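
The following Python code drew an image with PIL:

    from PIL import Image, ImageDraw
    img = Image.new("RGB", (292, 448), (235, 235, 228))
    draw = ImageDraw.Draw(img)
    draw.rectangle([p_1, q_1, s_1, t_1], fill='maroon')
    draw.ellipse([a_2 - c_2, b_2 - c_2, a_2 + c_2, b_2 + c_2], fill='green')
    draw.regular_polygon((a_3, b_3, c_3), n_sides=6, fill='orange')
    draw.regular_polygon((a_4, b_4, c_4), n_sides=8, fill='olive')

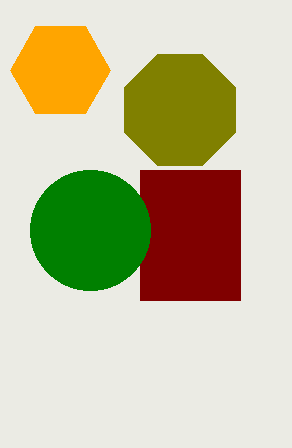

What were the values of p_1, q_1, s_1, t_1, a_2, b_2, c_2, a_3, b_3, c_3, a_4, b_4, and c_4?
p_1 = 140; q_1 = 170; s_1 = 240; t_1 = 300; a_2 = 90; b_2 = 230; c_2 = 60; a_3 = 60; b_3 = 70; c_3 = 50; a_4 = 180; b_4 = 110; c_4 = 60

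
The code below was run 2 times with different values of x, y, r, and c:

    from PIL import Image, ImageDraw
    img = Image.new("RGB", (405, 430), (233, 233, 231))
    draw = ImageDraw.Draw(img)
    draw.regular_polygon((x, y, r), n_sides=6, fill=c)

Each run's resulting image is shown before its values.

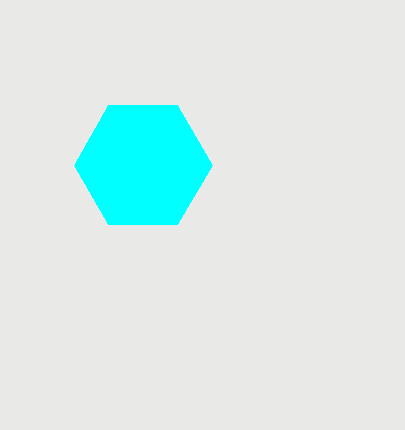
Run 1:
x = 143
y = 165
r = 69
c = 'cyan'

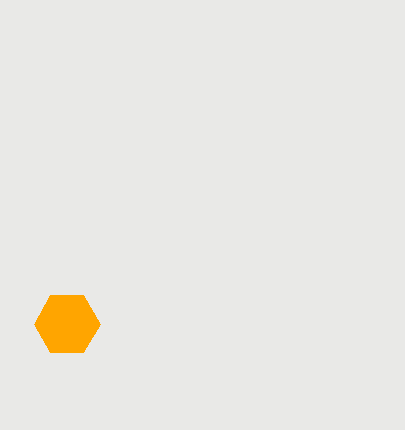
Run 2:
x = 67; y = 324; r = 33; c = 'orange'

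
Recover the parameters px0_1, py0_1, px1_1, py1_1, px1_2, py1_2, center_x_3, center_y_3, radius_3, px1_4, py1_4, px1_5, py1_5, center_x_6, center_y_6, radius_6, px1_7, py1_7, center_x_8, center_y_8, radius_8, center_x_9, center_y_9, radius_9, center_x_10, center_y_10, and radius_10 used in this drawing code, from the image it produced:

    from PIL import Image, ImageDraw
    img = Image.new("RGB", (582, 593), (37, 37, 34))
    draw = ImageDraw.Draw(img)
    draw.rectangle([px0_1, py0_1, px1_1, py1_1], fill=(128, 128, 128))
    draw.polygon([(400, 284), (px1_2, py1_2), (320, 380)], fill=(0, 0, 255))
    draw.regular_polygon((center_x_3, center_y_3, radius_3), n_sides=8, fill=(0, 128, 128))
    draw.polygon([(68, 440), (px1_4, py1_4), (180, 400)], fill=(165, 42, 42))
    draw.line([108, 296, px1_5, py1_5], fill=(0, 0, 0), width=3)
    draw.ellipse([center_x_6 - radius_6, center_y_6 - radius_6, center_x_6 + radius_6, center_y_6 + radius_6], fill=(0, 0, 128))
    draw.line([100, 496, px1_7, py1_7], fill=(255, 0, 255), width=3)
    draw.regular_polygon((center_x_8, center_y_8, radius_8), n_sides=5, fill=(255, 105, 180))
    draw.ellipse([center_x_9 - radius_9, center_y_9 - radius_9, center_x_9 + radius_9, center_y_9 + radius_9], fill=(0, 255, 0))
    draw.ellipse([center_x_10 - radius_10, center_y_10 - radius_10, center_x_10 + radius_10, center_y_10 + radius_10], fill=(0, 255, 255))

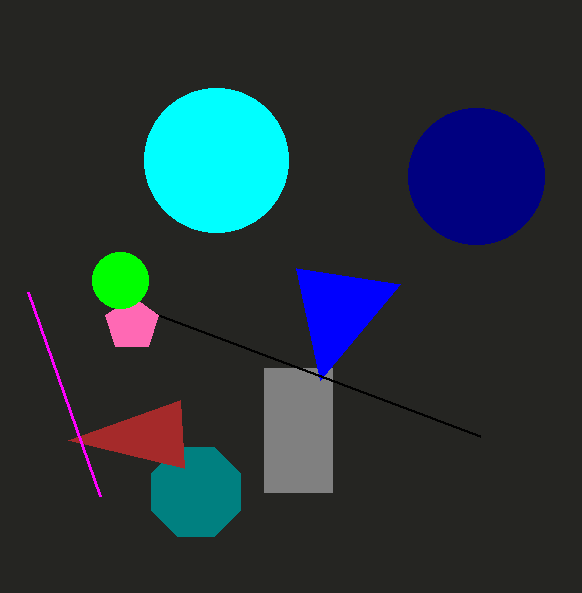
px0_1 = 264
py0_1 = 368
px1_1 = 332
py1_1 = 492
px1_2 = 296
py1_2 = 268
center_x_3 = 196
center_y_3 = 492
radius_3 = 48
px1_4 = 184
py1_4 = 468
px1_5 = 480
py1_5 = 436
center_x_6 = 476
center_y_6 = 176
radius_6 = 68
px1_7 = 28
py1_7 = 292
center_x_8 = 132
center_y_8 = 324
radius_8 = 28
center_x_9 = 120
center_y_9 = 280
radius_9 = 28
center_x_10 = 216
center_y_10 = 160
radius_10 = 72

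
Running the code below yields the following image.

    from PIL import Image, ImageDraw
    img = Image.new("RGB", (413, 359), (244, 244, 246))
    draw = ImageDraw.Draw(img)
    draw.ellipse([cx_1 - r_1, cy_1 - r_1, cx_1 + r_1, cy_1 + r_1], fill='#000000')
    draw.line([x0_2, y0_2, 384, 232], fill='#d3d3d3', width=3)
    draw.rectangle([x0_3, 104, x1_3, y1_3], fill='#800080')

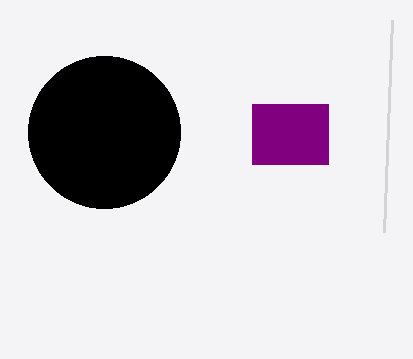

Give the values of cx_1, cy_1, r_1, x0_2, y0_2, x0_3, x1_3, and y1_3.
cx_1 = 104, cy_1 = 132, r_1 = 76, x0_2 = 392, y0_2 = 20, x0_3 = 252, x1_3 = 328, y1_3 = 164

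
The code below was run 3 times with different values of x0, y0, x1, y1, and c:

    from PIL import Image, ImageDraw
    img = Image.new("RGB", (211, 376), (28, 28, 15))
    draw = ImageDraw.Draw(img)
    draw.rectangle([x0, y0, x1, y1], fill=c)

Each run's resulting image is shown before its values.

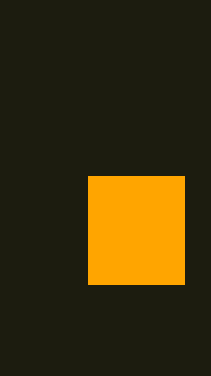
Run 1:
x0 = 88, y0 = 176, x1 = 184, y1 = 284, c = 'orange'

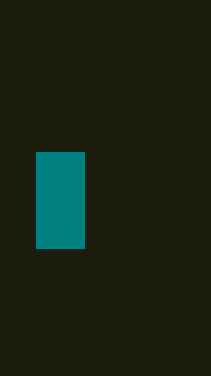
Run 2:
x0 = 36
y0 = 152
x1 = 84
y1 = 248
c = 'teal'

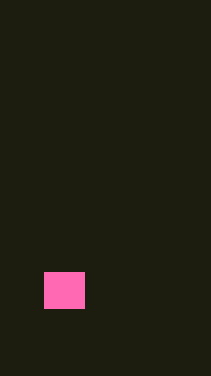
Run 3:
x0 = 44
y0 = 272
x1 = 84
y1 = 308
c = 'hotpink'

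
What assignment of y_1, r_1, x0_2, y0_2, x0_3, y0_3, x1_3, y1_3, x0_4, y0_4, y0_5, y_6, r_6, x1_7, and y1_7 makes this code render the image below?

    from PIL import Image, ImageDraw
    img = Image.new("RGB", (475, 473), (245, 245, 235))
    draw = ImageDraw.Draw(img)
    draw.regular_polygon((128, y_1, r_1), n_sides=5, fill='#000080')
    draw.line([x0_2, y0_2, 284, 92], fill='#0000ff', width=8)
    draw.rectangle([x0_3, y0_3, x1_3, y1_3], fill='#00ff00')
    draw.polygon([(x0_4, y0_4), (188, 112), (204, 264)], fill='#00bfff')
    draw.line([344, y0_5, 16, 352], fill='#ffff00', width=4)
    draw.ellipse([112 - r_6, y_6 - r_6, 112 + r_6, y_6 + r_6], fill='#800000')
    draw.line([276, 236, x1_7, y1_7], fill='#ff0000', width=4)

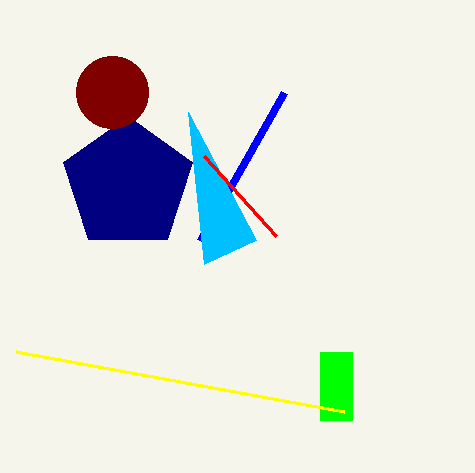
y_1 = 184
r_1 = 68
x0_2 = 200
y0_2 = 240
x0_3 = 320
y0_3 = 352
x1_3 = 352
y1_3 = 420
x0_4 = 256
y0_4 = 240
y0_5 = 412
y_6 = 92
r_6 = 36
x1_7 = 204
y1_7 = 156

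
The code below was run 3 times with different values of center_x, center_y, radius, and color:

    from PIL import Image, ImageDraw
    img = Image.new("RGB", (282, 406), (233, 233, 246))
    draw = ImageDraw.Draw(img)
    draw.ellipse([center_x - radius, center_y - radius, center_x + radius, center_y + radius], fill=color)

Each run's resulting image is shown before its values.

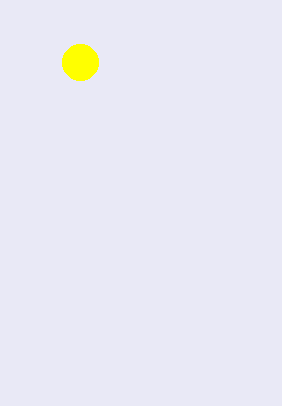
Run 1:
center_x = 80
center_y = 62
radius = 18
color = 'yellow'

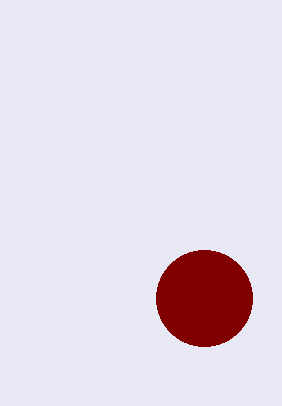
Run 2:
center_x = 204; center_y = 298; radius = 48; color = 'maroon'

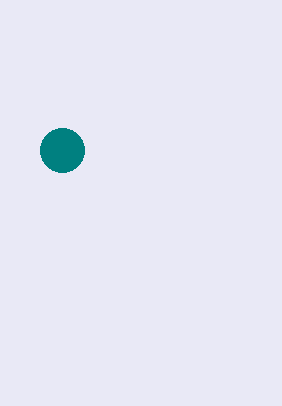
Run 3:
center_x = 62; center_y = 150; radius = 22; color = 'teal'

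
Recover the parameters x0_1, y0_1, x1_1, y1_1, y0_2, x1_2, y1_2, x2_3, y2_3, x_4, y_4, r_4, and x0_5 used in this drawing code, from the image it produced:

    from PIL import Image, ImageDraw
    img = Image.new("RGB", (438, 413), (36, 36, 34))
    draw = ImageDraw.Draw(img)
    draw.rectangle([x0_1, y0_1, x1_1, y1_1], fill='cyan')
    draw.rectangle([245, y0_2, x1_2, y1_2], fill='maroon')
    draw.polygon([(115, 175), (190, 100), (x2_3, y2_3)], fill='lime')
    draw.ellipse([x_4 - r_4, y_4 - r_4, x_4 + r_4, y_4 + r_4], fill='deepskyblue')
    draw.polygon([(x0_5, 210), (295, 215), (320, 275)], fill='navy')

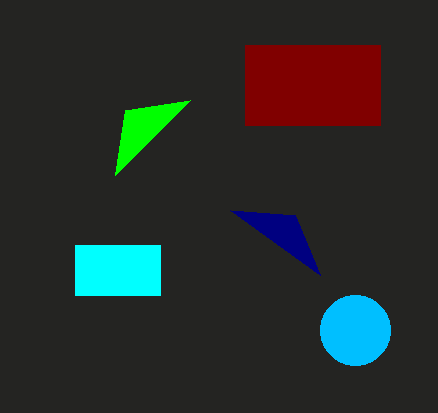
x0_1 = 75, y0_1 = 245, x1_1 = 160, y1_1 = 295, y0_2 = 45, x1_2 = 380, y1_2 = 125, x2_3 = 125, y2_3 = 110, x_4 = 355, y_4 = 330, r_4 = 35, x0_5 = 230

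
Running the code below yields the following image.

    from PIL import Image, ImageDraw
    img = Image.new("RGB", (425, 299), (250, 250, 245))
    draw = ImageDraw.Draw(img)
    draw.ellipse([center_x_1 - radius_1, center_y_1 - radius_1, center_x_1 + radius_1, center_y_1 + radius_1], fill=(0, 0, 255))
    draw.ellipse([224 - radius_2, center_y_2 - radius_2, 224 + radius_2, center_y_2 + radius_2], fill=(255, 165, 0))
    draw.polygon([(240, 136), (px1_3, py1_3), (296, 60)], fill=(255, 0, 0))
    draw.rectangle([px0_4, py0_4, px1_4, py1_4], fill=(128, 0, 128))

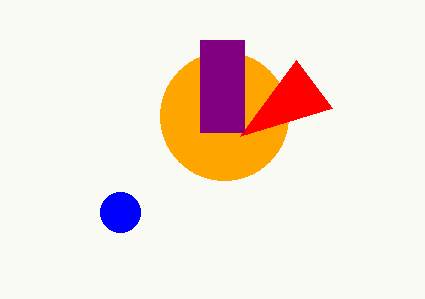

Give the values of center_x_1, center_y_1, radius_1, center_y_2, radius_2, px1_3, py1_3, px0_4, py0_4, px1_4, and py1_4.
center_x_1 = 120, center_y_1 = 212, radius_1 = 20, center_y_2 = 116, radius_2 = 64, px1_3 = 332, py1_3 = 108, px0_4 = 200, py0_4 = 40, px1_4 = 244, py1_4 = 132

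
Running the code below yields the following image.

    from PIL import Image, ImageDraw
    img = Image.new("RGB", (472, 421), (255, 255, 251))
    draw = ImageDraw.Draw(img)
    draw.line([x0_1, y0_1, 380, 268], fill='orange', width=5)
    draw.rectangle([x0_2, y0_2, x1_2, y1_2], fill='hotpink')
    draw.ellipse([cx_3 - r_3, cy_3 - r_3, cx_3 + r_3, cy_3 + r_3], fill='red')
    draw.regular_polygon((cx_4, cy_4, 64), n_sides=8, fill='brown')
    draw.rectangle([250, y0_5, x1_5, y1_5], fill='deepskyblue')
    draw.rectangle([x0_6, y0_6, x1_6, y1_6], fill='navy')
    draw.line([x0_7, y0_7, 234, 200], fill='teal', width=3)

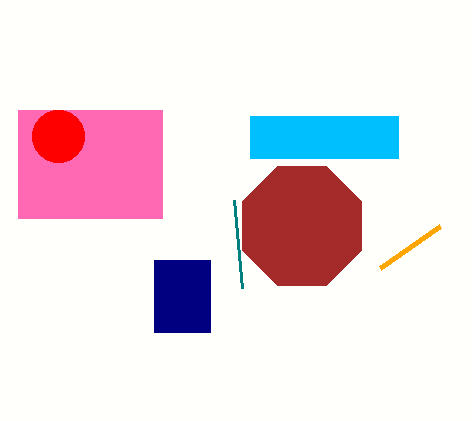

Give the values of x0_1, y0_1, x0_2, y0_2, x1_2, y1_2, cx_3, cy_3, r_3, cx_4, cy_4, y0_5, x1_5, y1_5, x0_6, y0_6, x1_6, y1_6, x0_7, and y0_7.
x0_1 = 440, y0_1 = 226, x0_2 = 18, y0_2 = 110, x1_2 = 162, y1_2 = 218, cx_3 = 58, cy_3 = 136, r_3 = 26, cx_4 = 302, cy_4 = 226, y0_5 = 116, x1_5 = 398, y1_5 = 158, x0_6 = 154, y0_6 = 260, x1_6 = 210, y1_6 = 332, x0_7 = 242, y0_7 = 288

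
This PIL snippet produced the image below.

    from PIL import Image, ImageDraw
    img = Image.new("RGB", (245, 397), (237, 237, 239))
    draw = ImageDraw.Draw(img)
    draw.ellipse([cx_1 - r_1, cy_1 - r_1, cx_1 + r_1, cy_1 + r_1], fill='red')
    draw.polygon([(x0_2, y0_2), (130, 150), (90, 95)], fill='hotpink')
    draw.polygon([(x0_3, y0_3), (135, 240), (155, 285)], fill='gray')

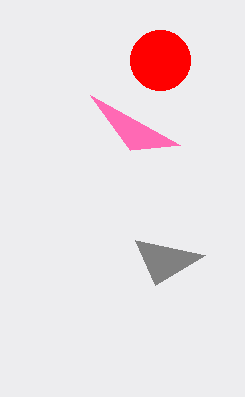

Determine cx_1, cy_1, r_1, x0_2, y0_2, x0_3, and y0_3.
cx_1 = 160
cy_1 = 60
r_1 = 30
x0_2 = 180
y0_2 = 145
x0_3 = 205
y0_3 = 255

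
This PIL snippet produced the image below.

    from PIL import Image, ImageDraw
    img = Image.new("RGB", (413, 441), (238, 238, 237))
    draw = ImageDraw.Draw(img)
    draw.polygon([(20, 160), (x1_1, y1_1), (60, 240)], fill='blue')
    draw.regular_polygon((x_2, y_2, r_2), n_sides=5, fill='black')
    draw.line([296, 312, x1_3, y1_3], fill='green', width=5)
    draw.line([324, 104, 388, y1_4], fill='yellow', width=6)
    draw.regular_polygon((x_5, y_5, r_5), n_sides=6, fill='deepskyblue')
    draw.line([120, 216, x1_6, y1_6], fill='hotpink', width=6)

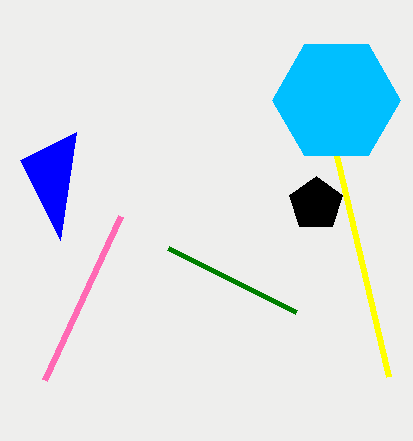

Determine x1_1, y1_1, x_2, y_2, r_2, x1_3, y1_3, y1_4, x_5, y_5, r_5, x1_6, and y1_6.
x1_1 = 76, y1_1 = 132, x_2 = 316, y_2 = 204, r_2 = 28, x1_3 = 168, y1_3 = 248, y1_4 = 376, x_5 = 336, y_5 = 100, r_5 = 64, x1_6 = 44, y1_6 = 380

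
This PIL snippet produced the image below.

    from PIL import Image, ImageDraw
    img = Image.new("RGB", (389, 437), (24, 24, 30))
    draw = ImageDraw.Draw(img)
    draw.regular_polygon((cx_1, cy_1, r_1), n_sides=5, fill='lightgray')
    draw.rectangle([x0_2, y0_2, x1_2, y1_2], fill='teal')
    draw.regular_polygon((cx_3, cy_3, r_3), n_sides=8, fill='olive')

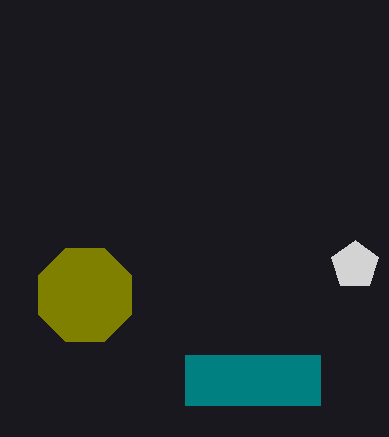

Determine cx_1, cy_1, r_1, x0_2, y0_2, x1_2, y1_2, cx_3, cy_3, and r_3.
cx_1 = 355
cy_1 = 265
r_1 = 25
x0_2 = 185
y0_2 = 355
x1_2 = 320
y1_2 = 405
cx_3 = 85
cy_3 = 295
r_3 = 50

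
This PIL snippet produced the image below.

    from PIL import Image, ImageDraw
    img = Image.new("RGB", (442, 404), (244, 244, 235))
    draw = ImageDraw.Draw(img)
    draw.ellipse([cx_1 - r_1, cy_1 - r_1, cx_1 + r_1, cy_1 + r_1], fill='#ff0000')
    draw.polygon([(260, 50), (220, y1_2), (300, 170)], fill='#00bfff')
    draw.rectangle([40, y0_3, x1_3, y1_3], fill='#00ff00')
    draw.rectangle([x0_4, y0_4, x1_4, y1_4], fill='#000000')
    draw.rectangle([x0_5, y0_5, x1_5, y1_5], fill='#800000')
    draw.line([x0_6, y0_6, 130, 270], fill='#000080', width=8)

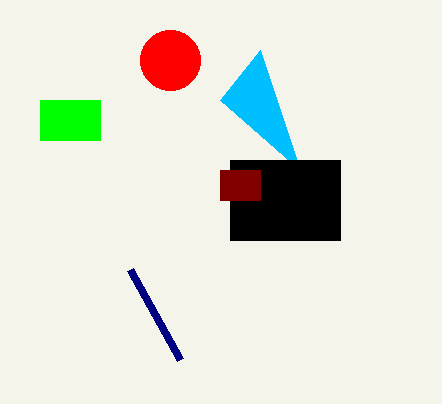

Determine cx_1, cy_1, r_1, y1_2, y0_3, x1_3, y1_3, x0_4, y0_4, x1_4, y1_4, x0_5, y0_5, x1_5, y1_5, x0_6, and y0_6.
cx_1 = 170; cy_1 = 60; r_1 = 30; y1_2 = 100; y0_3 = 100; x1_3 = 100; y1_3 = 140; x0_4 = 230; y0_4 = 160; x1_4 = 340; y1_4 = 240; x0_5 = 220; y0_5 = 170; x1_5 = 260; y1_5 = 200; x0_6 = 180; y0_6 = 360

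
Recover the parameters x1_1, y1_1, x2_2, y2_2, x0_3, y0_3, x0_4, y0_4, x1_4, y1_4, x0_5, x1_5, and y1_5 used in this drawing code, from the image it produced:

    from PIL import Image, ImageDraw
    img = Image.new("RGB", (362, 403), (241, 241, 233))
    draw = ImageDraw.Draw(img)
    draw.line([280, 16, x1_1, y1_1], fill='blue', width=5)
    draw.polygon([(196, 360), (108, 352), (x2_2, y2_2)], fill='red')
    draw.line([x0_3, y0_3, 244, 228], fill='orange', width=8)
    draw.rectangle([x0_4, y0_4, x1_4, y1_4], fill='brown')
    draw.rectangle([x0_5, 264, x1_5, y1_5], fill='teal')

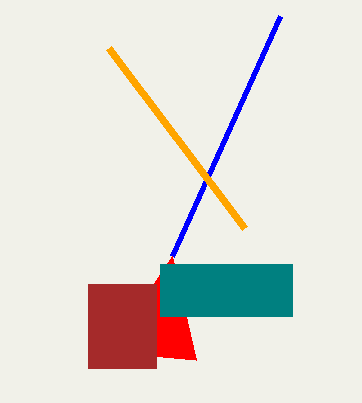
x1_1 = 172
y1_1 = 256
x2_2 = 172
y2_2 = 256
x0_3 = 108
y0_3 = 48
x0_4 = 88
y0_4 = 284
x1_4 = 156
y1_4 = 368
x0_5 = 160
x1_5 = 292
y1_5 = 316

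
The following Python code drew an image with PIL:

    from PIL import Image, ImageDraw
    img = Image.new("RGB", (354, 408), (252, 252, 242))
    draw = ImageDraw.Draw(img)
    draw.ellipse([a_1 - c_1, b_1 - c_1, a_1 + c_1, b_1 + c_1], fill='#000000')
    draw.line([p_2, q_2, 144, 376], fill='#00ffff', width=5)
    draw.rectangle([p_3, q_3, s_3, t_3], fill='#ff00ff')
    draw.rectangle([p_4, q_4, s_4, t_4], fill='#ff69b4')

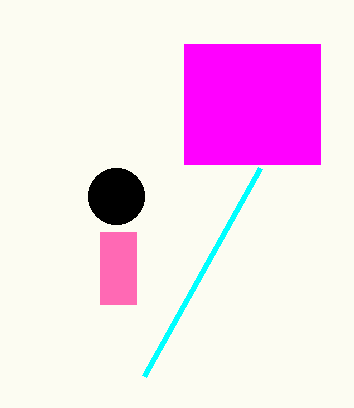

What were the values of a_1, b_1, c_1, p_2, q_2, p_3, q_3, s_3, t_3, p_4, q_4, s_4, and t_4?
a_1 = 116; b_1 = 196; c_1 = 28; p_2 = 260; q_2 = 168; p_3 = 184; q_3 = 44; s_3 = 320; t_3 = 164; p_4 = 100; q_4 = 232; s_4 = 136; t_4 = 304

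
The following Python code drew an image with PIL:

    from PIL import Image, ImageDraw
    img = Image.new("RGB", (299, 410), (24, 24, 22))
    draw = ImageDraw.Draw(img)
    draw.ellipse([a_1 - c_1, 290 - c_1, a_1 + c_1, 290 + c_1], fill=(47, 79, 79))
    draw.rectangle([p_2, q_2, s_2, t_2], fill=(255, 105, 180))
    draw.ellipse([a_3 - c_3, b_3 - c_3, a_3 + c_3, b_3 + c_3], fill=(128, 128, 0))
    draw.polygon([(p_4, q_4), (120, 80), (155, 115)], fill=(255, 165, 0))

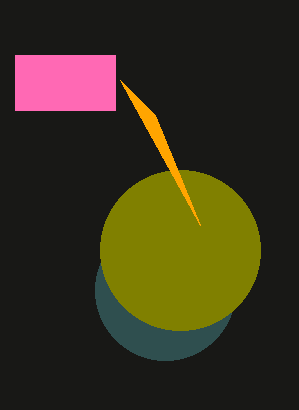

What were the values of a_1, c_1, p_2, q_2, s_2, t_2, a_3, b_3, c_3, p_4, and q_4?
a_1 = 165
c_1 = 70
p_2 = 15
q_2 = 55
s_2 = 115
t_2 = 110
a_3 = 180
b_3 = 250
c_3 = 80
p_4 = 200
q_4 = 225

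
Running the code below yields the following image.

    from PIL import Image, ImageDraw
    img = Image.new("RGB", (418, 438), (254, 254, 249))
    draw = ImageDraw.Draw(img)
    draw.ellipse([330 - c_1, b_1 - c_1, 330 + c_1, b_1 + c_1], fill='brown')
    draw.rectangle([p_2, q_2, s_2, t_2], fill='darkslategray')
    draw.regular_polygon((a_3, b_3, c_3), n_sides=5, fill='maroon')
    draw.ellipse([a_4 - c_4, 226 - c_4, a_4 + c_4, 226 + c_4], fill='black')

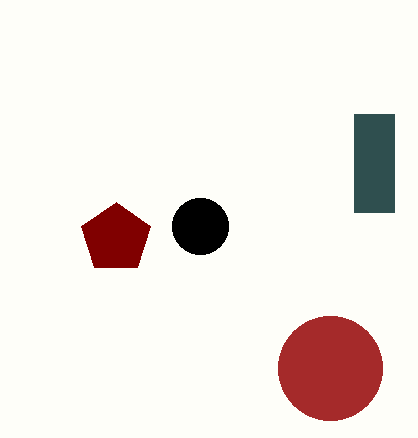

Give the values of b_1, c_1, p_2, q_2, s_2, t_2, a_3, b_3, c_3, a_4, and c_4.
b_1 = 368
c_1 = 52
p_2 = 354
q_2 = 114
s_2 = 394
t_2 = 212
a_3 = 116
b_3 = 238
c_3 = 36
a_4 = 200
c_4 = 28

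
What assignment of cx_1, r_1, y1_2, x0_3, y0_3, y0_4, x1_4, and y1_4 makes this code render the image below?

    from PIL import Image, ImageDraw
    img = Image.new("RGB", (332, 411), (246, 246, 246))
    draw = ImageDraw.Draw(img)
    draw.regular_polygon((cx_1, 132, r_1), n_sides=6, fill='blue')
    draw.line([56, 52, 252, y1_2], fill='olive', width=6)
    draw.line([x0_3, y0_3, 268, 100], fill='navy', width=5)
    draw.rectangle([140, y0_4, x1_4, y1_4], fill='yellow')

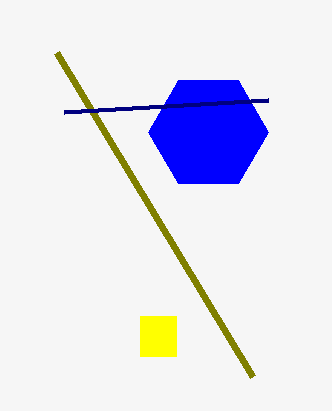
cx_1 = 208
r_1 = 60
y1_2 = 376
x0_3 = 64
y0_3 = 112
y0_4 = 316
x1_4 = 176
y1_4 = 356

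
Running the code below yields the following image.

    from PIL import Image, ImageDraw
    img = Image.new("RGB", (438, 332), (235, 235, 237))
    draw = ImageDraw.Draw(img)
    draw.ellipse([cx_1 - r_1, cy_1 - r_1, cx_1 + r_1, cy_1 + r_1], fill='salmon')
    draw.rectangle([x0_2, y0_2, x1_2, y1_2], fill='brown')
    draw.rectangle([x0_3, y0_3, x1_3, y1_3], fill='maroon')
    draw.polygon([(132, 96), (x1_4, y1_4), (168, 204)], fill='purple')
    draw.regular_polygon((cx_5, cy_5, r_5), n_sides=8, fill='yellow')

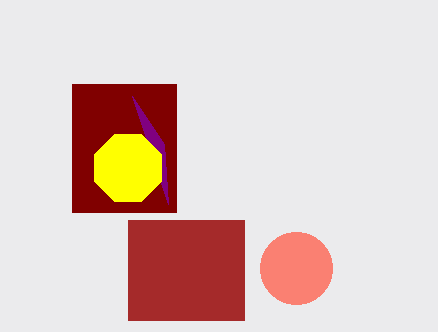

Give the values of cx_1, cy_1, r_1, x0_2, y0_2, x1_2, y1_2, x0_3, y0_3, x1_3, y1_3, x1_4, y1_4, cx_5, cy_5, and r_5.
cx_1 = 296
cy_1 = 268
r_1 = 36
x0_2 = 128
y0_2 = 220
x1_2 = 244
y1_2 = 320
x0_3 = 72
y0_3 = 84
x1_3 = 176
y1_3 = 212
x1_4 = 164
y1_4 = 144
cx_5 = 128
cy_5 = 168
r_5 = 36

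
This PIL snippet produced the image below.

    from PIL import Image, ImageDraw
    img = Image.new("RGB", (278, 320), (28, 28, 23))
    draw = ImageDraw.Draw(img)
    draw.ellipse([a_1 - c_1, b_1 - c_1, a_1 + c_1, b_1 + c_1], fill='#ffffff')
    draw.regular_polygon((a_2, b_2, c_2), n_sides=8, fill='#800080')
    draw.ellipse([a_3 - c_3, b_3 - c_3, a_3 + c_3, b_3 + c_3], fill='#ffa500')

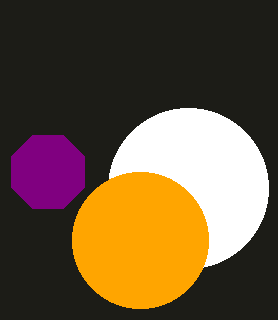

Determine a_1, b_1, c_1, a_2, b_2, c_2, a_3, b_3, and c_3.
a_1 = 188
b_1 = 188
c_1 = 80
a_2 = 48
b_2 = 172
c_2 = 40
a_3 = 140
b_3 = 240
c_3 = 68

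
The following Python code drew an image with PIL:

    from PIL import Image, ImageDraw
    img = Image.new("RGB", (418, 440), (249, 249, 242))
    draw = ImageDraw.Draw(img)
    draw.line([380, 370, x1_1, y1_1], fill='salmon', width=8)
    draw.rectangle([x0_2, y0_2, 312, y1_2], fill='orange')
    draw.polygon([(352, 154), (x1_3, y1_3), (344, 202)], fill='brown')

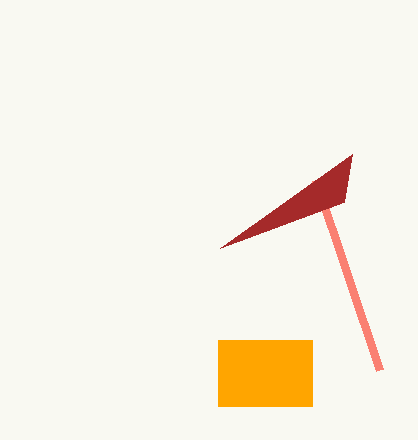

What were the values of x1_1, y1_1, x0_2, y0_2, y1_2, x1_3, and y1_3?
x1_1 = 316, y1_1 = 180, x0_2 = 218, y0_2 = 340, y1_2 = 406, x1_3 = 220, y1_3 = 248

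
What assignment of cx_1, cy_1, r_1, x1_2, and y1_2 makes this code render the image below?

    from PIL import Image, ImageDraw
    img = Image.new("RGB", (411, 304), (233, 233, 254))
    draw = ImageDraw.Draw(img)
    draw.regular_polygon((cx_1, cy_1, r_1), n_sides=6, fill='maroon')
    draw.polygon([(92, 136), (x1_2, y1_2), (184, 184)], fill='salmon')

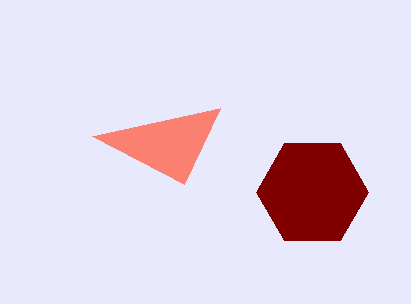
cx_1 = 312; cy_1 = 192; r_1 = 56; x1_2 = 220; y1_2 = 108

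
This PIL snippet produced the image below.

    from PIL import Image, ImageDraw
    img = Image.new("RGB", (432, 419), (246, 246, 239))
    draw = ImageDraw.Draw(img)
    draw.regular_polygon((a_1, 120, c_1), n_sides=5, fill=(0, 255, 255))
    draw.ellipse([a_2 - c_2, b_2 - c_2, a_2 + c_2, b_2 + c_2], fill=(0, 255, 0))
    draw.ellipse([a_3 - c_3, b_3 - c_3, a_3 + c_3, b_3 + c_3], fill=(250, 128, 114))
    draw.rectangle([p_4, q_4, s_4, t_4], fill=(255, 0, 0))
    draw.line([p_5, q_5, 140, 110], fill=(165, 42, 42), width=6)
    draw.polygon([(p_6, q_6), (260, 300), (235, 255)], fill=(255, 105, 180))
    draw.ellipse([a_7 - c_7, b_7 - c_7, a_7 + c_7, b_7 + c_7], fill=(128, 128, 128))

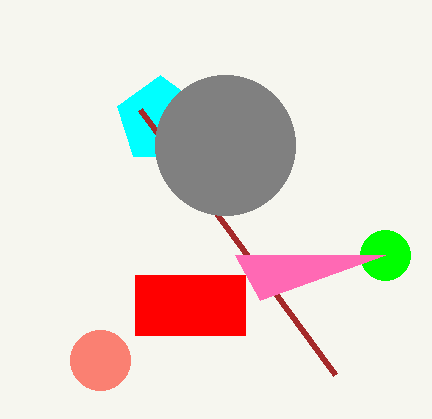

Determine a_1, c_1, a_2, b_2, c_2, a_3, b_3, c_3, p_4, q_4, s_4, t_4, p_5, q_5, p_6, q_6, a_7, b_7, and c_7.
a_1 = 160
c_1 = 45
a_2 = 385
b_2 = 255
c_2 = 25
a_3 = 100
b_3 = 360
c_3 = 30
p_4 = 135
q_4 = 275
s_4 = 245
t_4 = 335
p_5 = 335
q_5 = 375
p_6 = 385
q_6 = 255
a_7 = 225
b_7 = 145
c_7 = 70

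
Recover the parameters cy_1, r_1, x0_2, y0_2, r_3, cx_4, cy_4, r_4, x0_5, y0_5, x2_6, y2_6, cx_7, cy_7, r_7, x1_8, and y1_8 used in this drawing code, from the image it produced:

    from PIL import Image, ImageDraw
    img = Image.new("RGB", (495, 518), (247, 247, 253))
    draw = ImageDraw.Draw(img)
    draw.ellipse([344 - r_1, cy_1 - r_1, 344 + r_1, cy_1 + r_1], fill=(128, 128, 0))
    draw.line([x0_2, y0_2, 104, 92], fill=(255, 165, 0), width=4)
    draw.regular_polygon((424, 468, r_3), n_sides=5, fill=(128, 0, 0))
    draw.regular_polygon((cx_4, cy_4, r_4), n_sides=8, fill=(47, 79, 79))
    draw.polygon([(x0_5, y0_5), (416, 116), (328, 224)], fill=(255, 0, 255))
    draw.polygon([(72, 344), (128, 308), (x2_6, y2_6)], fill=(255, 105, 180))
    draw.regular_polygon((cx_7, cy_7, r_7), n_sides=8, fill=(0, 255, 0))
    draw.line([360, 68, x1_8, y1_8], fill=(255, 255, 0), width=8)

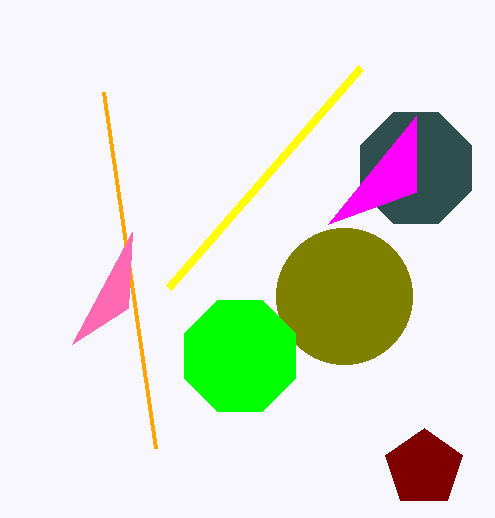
cy_1 = 296, r_1 = 68, x0_2 = 156, y0_2 = 448, r_3 = 40, cx_4 = 416, cy_4 = 168, r_4 = 60, x0_5 = 416, y0_5 = 192, x2_6 = 132, y2_6 = 232, cx_7 = 240, cy_7 = 356, r_7 = 60, x1_8 = 168, y1_8 = 288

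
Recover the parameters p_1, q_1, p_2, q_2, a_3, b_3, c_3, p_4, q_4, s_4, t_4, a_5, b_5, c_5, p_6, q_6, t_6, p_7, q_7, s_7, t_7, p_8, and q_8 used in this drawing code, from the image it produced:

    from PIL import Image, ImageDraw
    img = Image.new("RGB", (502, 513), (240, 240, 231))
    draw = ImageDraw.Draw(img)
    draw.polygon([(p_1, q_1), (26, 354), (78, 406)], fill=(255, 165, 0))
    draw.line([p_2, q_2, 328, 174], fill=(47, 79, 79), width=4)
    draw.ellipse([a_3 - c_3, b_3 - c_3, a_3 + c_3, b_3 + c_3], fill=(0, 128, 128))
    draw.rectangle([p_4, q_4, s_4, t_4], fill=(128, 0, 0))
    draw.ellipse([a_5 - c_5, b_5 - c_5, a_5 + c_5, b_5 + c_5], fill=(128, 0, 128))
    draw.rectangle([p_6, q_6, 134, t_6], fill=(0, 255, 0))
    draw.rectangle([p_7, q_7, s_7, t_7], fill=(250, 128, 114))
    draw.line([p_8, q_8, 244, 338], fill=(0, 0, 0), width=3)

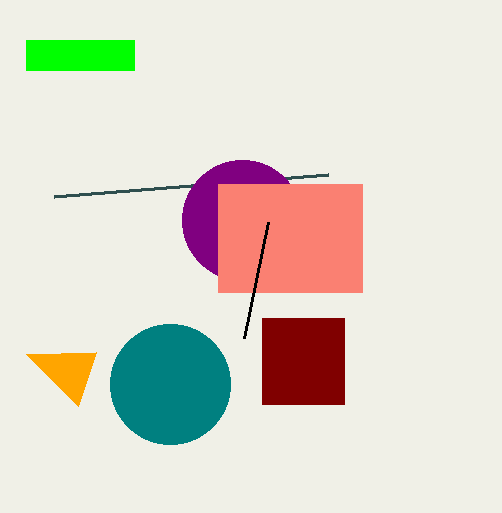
p_1 = 96, q_1 = 352, p_2 = 54, q_2 = 196, a_3 = 170, b_3 = 384, c_3 = 60, p_4 = 262, q_4 = 318, s_4 = 344, t_4 = 404, a_5 = 242, b_5 = 220, c_5 = 60, p_6 = 26, q_6 = 40, t_6 = 70, p_7 = 218, q_7 = 184, s_7 = 362, t_7 = 292, p_8 = 268, q_8 = 222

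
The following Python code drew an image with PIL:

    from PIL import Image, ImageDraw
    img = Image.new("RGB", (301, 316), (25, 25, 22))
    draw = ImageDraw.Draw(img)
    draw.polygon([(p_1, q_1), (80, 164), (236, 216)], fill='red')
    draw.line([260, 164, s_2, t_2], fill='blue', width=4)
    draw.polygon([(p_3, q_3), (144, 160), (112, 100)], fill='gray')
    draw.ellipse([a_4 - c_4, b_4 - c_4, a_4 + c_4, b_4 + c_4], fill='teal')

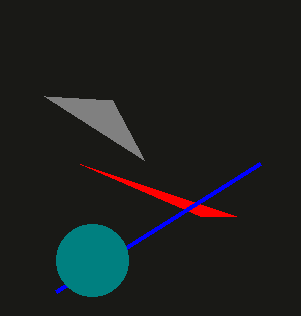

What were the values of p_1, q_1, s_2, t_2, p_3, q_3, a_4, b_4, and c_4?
p_1 = 200; q_1 = 216; s_2 = 56; t_2 = 292; p_3 = 44; q_3 = 96; a_4 = 92; b_4 = 260; c_4 = 36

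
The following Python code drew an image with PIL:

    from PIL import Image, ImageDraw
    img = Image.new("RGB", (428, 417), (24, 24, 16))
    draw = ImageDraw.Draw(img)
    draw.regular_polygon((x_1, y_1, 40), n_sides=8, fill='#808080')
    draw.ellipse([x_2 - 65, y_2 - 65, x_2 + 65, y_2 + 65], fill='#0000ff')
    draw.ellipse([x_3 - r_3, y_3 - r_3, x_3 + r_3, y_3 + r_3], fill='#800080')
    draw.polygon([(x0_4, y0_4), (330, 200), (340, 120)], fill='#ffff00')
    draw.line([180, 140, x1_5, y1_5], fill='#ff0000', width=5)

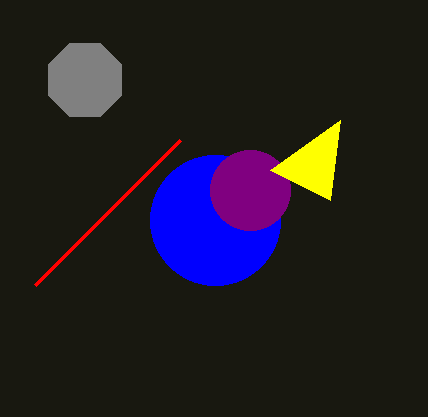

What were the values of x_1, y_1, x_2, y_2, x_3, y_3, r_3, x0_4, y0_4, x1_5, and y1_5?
x_1 = 85
y_1 = 80
x_2 = 215
y_2 = 220
x_3 = 250
y_3 = 190
r_3 = 40
x0_4 = 270
y0_4 = 170
x1_5 = 35
y1_5 = 285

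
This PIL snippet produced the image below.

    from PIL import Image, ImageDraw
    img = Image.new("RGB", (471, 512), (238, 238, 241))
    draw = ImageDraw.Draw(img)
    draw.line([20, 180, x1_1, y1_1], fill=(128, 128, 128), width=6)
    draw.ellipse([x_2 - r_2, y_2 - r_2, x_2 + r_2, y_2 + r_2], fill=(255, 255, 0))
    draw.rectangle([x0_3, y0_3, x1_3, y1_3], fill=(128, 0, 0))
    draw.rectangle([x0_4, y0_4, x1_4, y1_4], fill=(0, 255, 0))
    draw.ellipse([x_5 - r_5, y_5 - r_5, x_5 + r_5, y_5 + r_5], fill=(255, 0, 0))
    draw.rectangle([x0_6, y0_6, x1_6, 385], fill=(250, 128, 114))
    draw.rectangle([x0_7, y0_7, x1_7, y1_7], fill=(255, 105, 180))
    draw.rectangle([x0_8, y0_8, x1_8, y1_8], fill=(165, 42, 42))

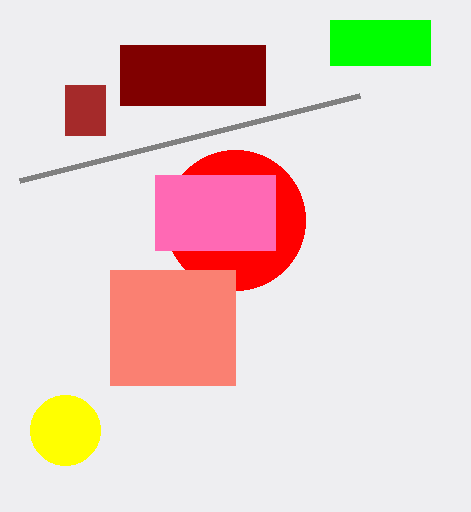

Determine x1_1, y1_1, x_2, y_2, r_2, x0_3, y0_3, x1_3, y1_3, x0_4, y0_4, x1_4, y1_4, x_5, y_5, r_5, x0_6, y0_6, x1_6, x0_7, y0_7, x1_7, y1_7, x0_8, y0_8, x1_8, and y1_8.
x1_1 = 360; y1_1 = 95; x_2 = 65; y_2 = 430; r_2 = 35; x0_3 = 120; y0_3 = 45; x1_3 = 265; y1_3 = 105; x0_4 = 330; y0_4 = 20; x1_4 = 430; y1_4 = 65; x_5 = 235; y_5 = 220; r_5 = 70; x0_6 = 110; y0_6 = 270; x1_6 = 235; x0_7 = 155; y0_7 = 175; x1_7 = 275; y1_7 = 250; x0_8 = 65; y0_8 = 85; x1_8 = 105; y1_8 = 135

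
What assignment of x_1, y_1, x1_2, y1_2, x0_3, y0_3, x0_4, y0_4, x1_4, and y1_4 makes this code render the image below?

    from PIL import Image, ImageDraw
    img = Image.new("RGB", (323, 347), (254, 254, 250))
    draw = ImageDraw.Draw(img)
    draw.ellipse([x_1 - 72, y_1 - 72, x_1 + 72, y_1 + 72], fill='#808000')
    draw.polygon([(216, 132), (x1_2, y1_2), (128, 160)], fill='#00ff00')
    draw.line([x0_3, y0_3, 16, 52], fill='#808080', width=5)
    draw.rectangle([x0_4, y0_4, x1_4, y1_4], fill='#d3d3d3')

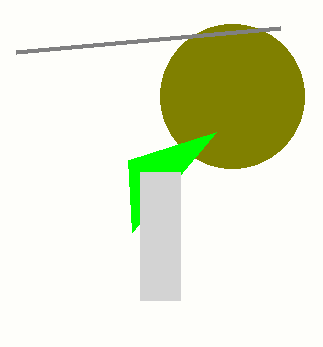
x_1 = 232; y_1 = 96; x1_2 = 132; y1_2 = 232; x0_3 = 280; y0_3 = 28; x0_4 = 140; y0_4 = 172; x1_4 = 180; y1_4 = 300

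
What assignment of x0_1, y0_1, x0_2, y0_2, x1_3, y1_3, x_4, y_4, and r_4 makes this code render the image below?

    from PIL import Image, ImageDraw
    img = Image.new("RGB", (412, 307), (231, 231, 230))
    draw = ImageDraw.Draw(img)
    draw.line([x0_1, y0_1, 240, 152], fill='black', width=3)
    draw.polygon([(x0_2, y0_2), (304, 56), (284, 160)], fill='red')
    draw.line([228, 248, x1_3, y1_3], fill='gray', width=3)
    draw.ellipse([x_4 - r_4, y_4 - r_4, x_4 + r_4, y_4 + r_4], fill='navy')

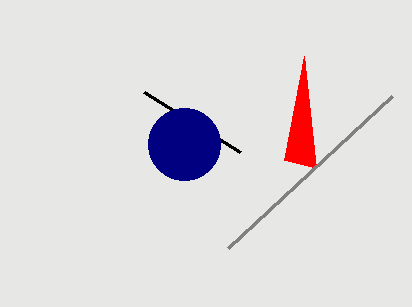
x0_1 = 144, y0_1 = 92, x0_2 = 316, y0_2 = 168, x1_3 = 392, y1_3 = 96, x_4 = 184, y_4 = 144, r_4 = 36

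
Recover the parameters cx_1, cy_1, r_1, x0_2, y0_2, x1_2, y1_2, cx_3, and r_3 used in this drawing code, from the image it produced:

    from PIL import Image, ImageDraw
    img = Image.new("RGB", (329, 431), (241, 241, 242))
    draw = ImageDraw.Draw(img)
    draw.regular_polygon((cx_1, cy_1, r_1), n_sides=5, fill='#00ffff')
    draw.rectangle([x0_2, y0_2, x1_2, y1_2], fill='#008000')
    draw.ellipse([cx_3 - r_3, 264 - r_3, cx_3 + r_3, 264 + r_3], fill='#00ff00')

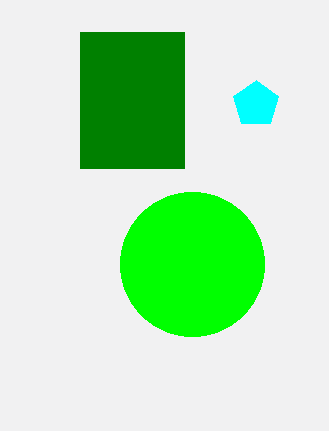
cx_1 = 256, cy_1 = 104, r_1 = 24, x0_2 = 80, y0_2 = 32, x1_2 = 184, y1_2 = 168, cx_3 = 192, r_3 = 72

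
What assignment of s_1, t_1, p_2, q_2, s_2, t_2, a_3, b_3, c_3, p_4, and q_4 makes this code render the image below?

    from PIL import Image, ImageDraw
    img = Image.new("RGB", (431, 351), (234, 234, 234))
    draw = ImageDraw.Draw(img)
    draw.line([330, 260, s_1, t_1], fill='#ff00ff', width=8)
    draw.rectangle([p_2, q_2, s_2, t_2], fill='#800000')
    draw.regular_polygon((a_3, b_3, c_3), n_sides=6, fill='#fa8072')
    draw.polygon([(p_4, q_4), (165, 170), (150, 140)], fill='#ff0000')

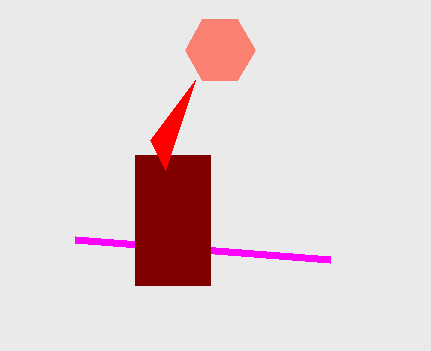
s_1 = 75
t_1 = 240
p_2 = 135
q_2 = 155
s_2 = 210
t_2 = 285
a_3 = 220
b_3 = 50
c_3 = 35
p_4 = 195
q_4 = 80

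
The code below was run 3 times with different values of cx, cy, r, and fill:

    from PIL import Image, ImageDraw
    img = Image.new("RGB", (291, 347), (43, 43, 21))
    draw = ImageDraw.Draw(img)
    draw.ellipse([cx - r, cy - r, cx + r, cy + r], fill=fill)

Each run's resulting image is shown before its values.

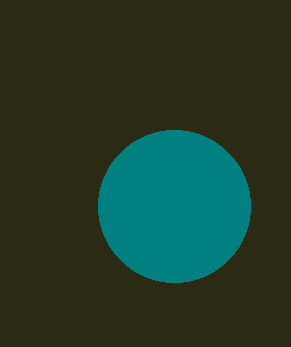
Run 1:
cx = 174; cy = 206; r = 76; fill = 'teal'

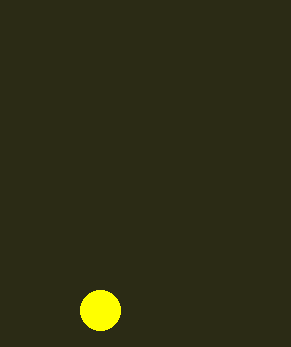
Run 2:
cx = 100
cy = 310
r = 20
fill = 'yellow'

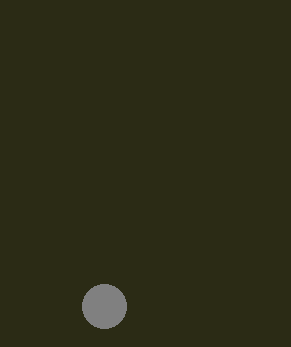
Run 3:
cx = 104; cy = 306; r = 22; fill = 'gray'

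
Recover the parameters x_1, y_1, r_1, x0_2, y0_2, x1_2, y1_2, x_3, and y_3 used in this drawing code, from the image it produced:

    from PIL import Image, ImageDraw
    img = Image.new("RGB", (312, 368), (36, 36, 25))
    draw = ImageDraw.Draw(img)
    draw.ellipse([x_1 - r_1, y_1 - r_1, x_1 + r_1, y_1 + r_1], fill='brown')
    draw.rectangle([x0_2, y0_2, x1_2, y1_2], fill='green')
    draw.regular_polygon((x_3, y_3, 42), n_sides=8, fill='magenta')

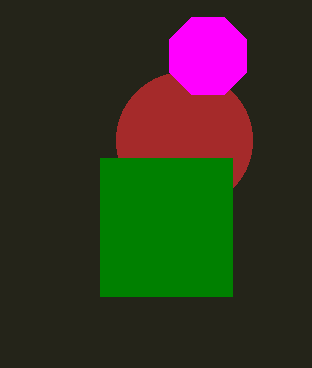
x_1 = 184; y_1 = 140; r_1 = 68; x0_2 = 100; y0_2 = 158; x1_2 = 232; y1_2 = 296; x_3 = 208; y_3 = 56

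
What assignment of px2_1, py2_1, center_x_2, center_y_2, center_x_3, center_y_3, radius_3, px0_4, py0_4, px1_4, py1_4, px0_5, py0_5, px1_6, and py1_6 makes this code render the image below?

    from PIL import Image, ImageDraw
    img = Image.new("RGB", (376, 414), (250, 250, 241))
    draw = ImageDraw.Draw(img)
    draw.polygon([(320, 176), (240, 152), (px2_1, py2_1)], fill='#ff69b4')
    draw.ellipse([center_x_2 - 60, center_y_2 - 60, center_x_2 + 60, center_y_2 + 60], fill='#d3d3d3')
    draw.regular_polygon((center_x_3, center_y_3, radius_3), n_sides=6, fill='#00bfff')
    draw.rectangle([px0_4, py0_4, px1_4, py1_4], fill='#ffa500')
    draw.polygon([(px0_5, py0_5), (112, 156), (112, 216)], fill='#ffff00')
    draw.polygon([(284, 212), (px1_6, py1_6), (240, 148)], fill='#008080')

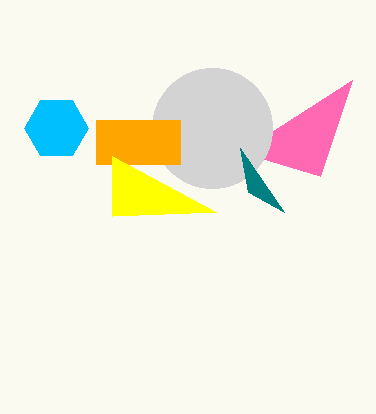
px2_1 = 352
py2_1 = 80
center_x_2 = 212
center_y_2 = 128
center_x_3 = 56
center_y_3 = 128
radius_3 = 32
px0_4 = 96
py0_4 = 120
px1_4 = 180
py1_4 = 164
px0_5 = 216
py0_5 = 212
px1_6 = 248
py1_6 = 192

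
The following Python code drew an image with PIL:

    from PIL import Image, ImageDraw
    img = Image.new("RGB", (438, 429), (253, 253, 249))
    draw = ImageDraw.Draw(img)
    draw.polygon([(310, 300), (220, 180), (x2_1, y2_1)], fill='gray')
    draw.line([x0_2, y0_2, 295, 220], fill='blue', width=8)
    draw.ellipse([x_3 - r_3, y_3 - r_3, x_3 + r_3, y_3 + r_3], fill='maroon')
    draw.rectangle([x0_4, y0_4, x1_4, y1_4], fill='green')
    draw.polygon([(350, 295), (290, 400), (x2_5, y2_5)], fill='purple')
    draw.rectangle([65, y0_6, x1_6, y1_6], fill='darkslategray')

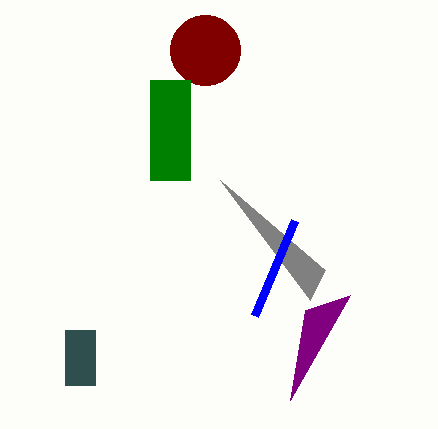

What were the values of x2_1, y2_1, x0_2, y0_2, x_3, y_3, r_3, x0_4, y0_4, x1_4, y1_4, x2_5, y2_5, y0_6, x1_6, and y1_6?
x2_1 = 325
y2_1 = 270
x0_2 = 255
y0_2 = 315
x_3 = 205
y_3 = 50
r_3 = 35
x0_4 = 150
y0_4 = 80
x1_4 = 190
y1_4 = 180
x2_5 = 305
y2_5 = 310
y0_6 = 330
x1_6 = 95
y1_6 = 385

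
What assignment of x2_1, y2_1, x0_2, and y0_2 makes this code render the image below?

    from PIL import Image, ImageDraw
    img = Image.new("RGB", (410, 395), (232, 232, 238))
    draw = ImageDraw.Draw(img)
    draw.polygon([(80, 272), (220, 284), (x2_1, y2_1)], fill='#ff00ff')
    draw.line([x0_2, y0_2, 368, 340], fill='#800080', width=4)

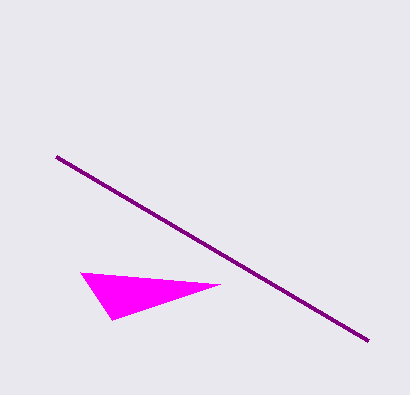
x2_1 = 112
y2_1 = 320
x0_2 = 56
y0_2 = 156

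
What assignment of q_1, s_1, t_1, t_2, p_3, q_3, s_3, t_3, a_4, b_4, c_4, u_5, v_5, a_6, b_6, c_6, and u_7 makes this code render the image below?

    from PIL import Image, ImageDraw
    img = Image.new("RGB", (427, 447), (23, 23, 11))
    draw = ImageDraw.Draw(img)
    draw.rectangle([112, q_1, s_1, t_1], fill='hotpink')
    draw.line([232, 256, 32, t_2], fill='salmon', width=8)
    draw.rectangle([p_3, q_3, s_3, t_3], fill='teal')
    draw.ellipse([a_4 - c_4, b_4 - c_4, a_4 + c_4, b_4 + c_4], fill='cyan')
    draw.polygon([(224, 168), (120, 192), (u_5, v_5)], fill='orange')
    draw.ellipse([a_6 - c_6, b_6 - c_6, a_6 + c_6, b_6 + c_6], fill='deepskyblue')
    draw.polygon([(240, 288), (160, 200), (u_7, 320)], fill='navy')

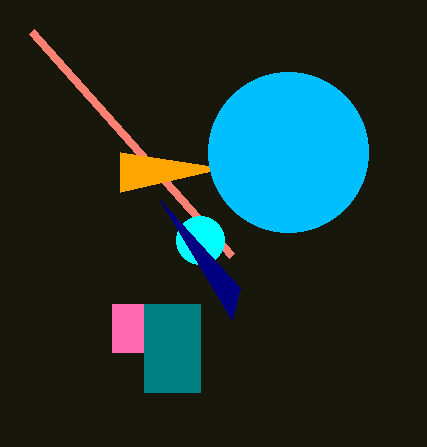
q_1 = 304, s_1 = 144, t_1 = 352, t_2 = 32, p_3 = 144, q_3 = 304, s_3 = 200, t_3 = 392, a_4 = 200, b_4 = 240, c_4 = 24, u_5 = 120, v_5 = 152, a_6 = 288, b_6 = 152, c_6 = 80, u_7 = 232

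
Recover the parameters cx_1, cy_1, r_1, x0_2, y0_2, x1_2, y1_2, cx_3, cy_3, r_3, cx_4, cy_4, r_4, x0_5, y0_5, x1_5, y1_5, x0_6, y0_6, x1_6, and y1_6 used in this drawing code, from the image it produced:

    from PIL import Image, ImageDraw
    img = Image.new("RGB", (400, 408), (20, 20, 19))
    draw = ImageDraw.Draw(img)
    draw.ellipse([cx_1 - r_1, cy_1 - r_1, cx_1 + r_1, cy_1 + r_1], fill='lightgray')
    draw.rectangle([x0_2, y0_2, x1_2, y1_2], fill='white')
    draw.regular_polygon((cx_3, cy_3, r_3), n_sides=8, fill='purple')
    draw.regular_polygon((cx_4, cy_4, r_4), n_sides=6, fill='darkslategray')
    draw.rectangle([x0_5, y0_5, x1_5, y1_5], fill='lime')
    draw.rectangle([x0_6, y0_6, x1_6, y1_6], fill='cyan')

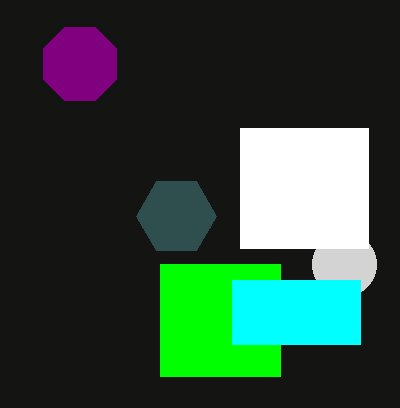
cx_1 = 344; cy_1 = 264; r_1 = 32; x0_2 = 240; y0_2 = 128; x1_2 = 368; y1_2 = 248; cx_3 = 80; cy_3 = 64; r_3 = 40; cx_4 = 176; cy_4 = 216; r_4 = 40; x0_5 = 160; y0_5 = 264; x1_5 = 280; y1_5 = 376; x0_6 = 232; y0_6 = 280; x1_6 = 360; y1_6 = 344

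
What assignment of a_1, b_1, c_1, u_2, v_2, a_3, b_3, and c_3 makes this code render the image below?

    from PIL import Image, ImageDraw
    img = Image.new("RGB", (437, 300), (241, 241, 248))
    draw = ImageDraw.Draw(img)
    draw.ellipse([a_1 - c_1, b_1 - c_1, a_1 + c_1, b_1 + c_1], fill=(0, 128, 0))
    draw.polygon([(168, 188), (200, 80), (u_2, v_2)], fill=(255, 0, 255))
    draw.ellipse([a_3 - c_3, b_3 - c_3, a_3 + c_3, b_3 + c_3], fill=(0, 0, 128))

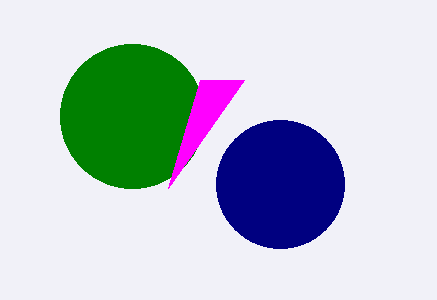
a_1 = 132
b_1 = 116
c_1 = 72
u_2 = 244
v_2 = 80
a_3 = 280
b_3 = 184
c_3 = 64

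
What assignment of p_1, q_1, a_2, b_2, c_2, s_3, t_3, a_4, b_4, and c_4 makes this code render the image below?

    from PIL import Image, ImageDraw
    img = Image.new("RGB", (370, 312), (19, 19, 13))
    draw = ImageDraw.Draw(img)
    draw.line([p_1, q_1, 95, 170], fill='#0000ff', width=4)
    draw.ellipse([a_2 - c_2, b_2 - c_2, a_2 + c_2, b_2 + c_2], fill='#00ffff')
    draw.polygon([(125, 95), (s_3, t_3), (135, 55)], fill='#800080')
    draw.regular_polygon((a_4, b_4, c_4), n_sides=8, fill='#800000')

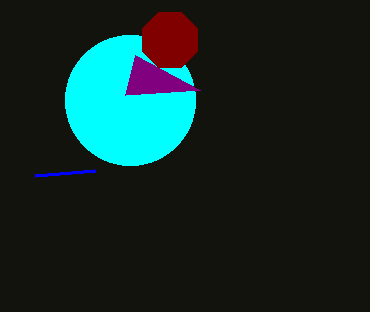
p_1 = 35
q_1 = 175
a_2 = 130
b_2 = 100
c_2 = 65
s_3 = 200
t_3 = 90
a_4 = 170
b_4 = 40
c_4 = 30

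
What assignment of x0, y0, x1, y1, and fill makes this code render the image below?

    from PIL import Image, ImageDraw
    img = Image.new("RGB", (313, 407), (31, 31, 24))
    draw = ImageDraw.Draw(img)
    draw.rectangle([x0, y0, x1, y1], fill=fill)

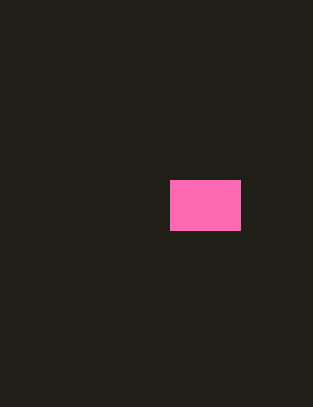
x0 = 170, y0 = 180, x1 = 240, y1 = 230, fill = 'hotpink'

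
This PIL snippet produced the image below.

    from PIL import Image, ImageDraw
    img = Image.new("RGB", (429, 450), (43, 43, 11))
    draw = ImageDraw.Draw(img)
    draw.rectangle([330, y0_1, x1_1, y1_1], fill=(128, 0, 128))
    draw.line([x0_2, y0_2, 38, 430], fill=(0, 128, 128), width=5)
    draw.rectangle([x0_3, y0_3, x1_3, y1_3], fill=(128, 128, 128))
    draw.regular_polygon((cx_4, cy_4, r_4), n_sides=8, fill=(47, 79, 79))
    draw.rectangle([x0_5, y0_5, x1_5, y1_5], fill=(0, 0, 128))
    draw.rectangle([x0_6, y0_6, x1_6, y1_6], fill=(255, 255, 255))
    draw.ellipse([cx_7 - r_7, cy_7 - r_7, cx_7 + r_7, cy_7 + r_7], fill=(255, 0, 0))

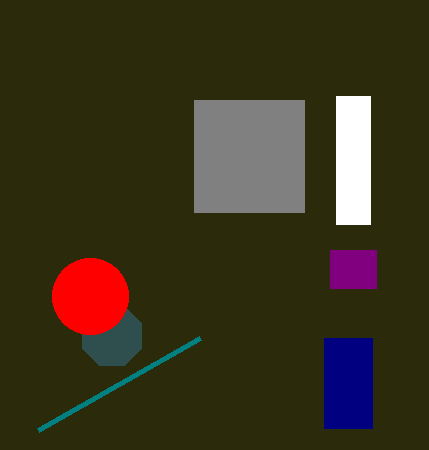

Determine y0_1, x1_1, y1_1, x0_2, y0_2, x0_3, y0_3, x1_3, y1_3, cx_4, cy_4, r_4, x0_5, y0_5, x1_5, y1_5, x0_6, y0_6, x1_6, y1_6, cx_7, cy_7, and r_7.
y0_1 = 250
x1_1 = 376
y1_1 = 288
x0_2 = 200
y0_2 = 338
x0_3 = 194
y0_3 = 100
x1_3 = 304
y1_3 = 212
cx_4 = 112
cy_4 = 336
r_4 = 32
x0_5 = 324
y0_5 = 338
x1_5 = 372
y1_5 = 428
x0_6 = 336
y0_6 = 96
x1_6 = 370
y1_6 = 224
cx_7 = 90
cy_7 = 296
r_7 = 38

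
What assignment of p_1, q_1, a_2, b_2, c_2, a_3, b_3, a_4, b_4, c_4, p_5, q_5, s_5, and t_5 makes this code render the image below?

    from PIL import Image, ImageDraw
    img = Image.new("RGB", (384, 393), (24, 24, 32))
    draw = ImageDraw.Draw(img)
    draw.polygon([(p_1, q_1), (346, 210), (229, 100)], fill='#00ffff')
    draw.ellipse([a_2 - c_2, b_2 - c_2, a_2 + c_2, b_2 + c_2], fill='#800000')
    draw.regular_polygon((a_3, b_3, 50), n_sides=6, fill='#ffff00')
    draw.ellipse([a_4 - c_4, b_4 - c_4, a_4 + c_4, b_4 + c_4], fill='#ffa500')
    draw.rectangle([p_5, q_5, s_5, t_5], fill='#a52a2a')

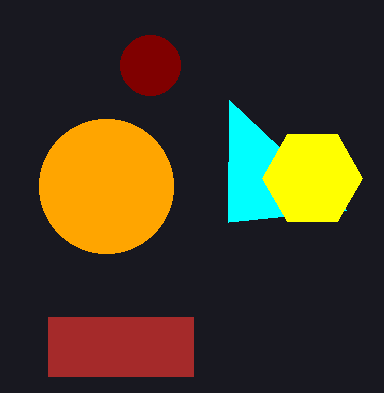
p_1 = 228
q_1 = 222
a_2 = 150
b_2 = 65
c_2 = 30
a_3 = 312
b_3 = 178
a_4 = 106
b_4 = 186
c_4 = 67
p_5 = 48
q_5 = 317
s_5 = 193
t_5 = 376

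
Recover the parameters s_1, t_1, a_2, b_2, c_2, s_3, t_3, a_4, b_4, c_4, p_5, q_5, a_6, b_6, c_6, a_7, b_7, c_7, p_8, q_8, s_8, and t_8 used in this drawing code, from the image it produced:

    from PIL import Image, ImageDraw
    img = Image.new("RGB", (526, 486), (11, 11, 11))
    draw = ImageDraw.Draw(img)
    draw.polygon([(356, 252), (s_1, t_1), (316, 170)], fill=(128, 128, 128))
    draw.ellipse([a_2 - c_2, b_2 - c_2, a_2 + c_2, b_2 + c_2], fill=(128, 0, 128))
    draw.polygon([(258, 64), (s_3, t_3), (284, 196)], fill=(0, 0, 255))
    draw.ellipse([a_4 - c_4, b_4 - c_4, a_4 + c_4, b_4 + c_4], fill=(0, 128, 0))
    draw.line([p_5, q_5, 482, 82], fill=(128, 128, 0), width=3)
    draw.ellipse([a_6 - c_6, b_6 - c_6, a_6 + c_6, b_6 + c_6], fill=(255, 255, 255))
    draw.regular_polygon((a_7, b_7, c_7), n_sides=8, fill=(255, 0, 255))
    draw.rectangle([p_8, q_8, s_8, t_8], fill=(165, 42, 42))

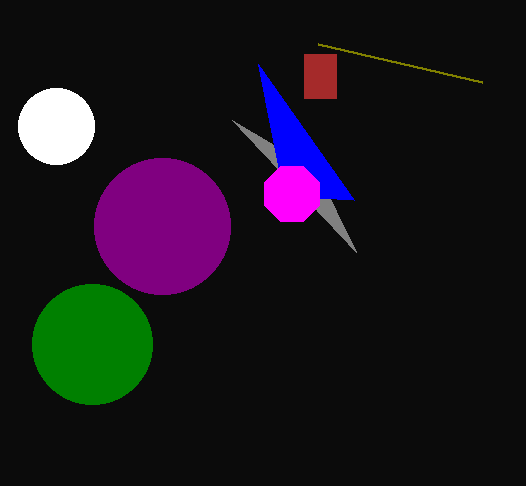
s_1 = 232, t_1 = 120, a_2 = 162, b_2 = 226, c_2 = 68, s_3 = 354, t_3 = 200, a_4 = 92, b_4 = 344, c_4 = 60, p_5 = 318, q_5 = 44, a_6 = 56, b_6 = 126, c_6 = 38, a_7 = 292, b_7 = 194, c_7 = 30, p_8 = 304, q_8 = 54, s_8 = 336, t_8 = 98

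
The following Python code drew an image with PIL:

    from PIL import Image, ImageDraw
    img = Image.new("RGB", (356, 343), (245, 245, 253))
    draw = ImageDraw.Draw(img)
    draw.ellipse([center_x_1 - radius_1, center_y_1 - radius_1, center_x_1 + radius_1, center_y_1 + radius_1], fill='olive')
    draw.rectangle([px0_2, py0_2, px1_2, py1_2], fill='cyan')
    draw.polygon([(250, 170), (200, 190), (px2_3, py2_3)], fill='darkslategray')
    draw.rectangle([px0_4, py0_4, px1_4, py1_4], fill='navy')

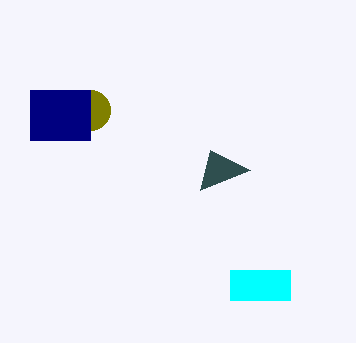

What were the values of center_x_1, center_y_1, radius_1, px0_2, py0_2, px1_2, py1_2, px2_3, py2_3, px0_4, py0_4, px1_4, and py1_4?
center_x_1 = 90, center_y_1 = 110, radius_1 = 20, px0_2 = 230, py0_2 = 270, px1_2 = 290, py1_2 = 300, px2_3 = 210, py2_3 = 150, px0_4 = 30, py0_4 = 90, px1_4 = 90, py1_4 = 140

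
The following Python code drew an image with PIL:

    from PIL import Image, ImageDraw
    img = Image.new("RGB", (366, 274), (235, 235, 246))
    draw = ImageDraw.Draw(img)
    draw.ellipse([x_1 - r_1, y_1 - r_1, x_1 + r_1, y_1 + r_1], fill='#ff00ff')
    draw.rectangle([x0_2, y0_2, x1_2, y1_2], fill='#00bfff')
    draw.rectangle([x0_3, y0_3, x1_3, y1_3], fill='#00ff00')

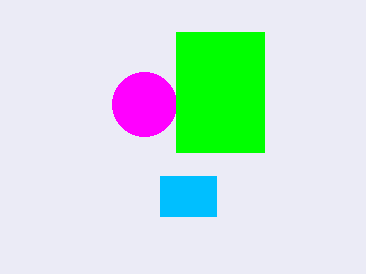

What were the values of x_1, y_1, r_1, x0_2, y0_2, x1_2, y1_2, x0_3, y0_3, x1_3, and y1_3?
x_1 = 144; y_1 = 104; r_1 = 32; x0_2 = 160; y0_2 = 176; x1_2 = 216; y1_2 = 216; x0_3 = 176; y0_3 = 32; x1_3 = 264; y1_3 = 152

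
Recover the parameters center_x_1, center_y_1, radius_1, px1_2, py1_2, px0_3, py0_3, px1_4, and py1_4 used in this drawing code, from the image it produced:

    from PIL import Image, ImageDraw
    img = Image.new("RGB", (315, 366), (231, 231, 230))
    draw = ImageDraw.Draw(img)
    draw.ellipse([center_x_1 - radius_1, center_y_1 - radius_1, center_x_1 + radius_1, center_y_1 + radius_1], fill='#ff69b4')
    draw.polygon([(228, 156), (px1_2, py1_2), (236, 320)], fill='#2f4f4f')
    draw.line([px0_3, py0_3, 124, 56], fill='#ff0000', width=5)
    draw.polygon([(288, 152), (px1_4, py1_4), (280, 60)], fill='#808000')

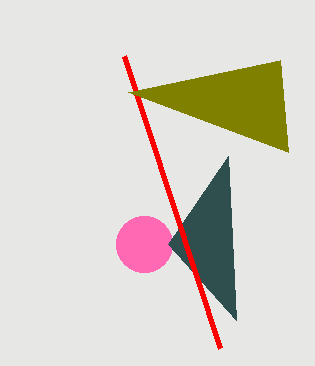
center_x_1 = 144; center_y_1 = 244; radius_1 = 28; px1_2 = 168; py1_2 = 244; px0_3 = 220; py0_3 = 348; px1_4 = 128; py1_4 = 92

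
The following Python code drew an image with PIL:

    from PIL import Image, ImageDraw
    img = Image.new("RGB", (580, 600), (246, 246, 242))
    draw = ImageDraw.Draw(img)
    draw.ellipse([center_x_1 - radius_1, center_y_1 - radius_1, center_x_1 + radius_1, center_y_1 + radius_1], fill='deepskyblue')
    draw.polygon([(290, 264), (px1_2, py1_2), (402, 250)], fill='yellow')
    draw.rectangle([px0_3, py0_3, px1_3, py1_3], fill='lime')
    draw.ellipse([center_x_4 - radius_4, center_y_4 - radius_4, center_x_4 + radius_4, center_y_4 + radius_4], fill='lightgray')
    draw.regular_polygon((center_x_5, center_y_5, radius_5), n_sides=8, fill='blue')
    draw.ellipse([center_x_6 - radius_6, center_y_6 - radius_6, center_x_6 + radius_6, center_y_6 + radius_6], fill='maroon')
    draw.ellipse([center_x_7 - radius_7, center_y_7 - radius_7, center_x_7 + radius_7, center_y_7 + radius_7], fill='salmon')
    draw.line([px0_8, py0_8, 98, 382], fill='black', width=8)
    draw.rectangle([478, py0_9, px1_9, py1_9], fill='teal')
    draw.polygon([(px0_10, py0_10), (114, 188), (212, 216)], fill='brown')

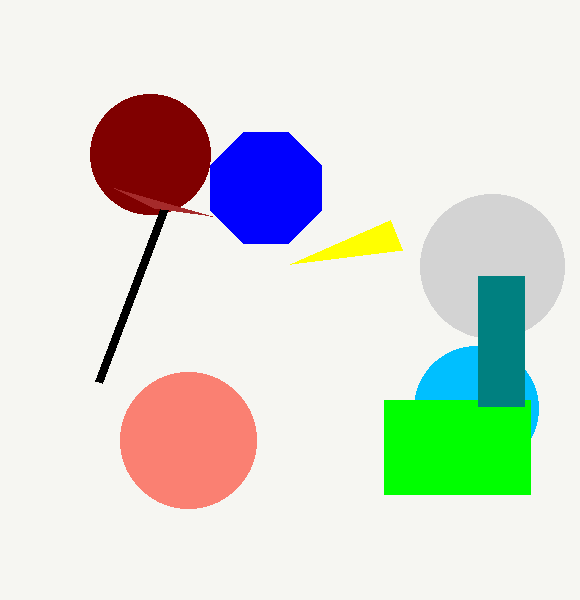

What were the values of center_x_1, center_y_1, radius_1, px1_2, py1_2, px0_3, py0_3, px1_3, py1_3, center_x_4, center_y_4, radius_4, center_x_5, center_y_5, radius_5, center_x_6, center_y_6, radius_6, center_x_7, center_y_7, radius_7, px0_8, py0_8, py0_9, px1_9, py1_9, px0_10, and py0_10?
center_x_1 = 476; center_y_1 = 408; radius_1 = 62; px1_2 = 390; py1_2 = 220; px0_3 = 384; py0_3 = 400; px1_3 = 530; py1_3 = 494; center_x_4 = 492; center_y_4 = 266; radius_4 = 72; center_x_5 = 266; center_y_5 = 188; radius_5 = 60; center_x_6 = 150; center_y_6 = 154; radius_6 = 60; center_x_7 = 188; center_y_7 = 440; radius_7 = 68; px0_8 = 164; py0_8 = 208; py0_9 = 276; px1_9 = 524; py1_9 = 406; px0_10 = 154; py0_10 = 208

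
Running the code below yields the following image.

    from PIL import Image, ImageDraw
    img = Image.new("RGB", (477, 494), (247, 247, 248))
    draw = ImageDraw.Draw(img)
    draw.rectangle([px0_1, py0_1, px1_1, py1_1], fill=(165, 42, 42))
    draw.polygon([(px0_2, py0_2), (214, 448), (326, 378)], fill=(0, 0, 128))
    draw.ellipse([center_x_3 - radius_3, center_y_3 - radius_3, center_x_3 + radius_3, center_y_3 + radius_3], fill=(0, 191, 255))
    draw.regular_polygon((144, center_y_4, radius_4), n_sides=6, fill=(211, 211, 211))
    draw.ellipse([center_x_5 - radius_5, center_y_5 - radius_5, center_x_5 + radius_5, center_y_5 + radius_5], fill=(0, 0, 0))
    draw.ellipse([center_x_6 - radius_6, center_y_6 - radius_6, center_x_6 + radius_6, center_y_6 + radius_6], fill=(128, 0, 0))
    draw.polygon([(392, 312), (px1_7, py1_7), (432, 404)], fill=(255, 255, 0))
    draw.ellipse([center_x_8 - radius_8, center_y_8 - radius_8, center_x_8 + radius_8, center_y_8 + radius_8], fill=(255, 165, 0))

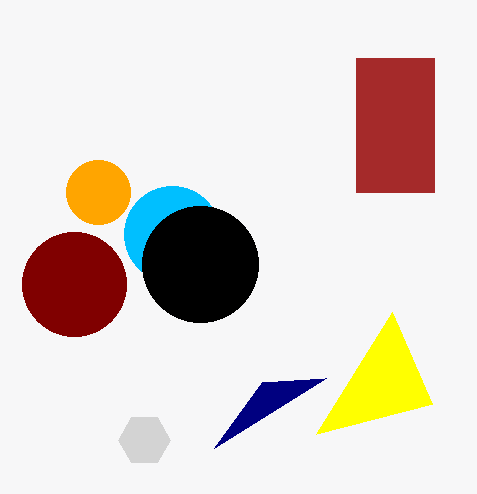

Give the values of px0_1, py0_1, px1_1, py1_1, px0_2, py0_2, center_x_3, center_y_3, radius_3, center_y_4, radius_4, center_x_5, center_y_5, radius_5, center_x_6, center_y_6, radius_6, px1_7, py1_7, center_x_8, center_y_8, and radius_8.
px0_1 = 356, py0_1 = 58, px1_1 = 434, py1_1 = 192, px0_2 = 262, py0_2 = 382, center_x_3 = 172, center_y_3 = 234, radius_3 = 48, center_y_4 = 440, radius_4 = 26, center_x_5 = 200, center_y_5 = 264, radius_5 = 58, center_x_6 = 74, center_y_6 = 284, radius_6 = 52, px1_7 = 316, py1_7 = 434, center_x_8 = 98, center_y_8 = 192, radius_8 = 32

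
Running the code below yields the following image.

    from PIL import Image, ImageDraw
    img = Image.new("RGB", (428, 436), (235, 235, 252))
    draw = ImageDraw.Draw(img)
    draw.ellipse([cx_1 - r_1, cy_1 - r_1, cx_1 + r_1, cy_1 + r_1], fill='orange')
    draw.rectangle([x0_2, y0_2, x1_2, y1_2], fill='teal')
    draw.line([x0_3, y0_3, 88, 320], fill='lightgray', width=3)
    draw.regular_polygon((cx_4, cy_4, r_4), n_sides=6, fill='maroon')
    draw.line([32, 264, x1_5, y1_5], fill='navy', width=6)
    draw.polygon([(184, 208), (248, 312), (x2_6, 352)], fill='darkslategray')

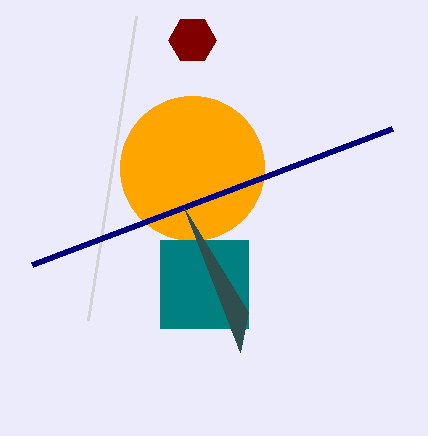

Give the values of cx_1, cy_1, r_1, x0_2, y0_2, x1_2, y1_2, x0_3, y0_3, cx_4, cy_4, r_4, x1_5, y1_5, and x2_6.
cx_1 = 192, cy_1 = 168, r_1 = 72, x0_2 = 160, y0_2 = 240, x1_2 = 248, y1_2 = 328, x0_3 = 136, y0_3 = 16, cx_4 = 192, cy_4 = 40, r_4 = 24, x1_5 = 392, y1_5 = 128, x2_6 = 240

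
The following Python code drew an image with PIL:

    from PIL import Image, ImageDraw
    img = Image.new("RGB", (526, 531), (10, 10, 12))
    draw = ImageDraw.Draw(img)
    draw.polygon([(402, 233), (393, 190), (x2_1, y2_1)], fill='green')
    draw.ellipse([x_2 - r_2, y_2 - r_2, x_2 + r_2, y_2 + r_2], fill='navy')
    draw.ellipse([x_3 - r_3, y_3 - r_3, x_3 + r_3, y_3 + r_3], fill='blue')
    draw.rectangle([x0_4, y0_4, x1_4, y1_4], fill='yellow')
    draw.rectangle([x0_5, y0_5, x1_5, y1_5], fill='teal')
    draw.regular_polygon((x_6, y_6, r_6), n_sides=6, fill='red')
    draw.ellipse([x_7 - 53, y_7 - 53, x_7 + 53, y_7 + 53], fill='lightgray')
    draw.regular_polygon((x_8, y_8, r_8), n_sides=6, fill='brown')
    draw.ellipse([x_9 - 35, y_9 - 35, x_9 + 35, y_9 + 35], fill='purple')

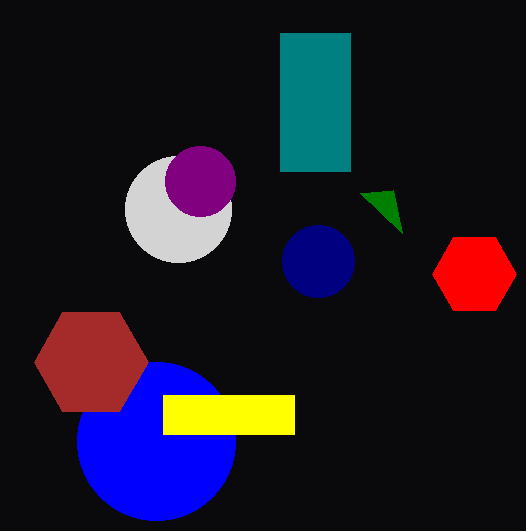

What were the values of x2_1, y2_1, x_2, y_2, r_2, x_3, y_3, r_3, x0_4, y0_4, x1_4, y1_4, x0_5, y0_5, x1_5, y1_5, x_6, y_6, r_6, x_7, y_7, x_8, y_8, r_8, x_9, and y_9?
x2_1 = 360; y2_1 = 193; x_2 = 318; y_2 = 261; r_2 = 36; x_3 = 156; y_3 = 441; r_3 = 79; x0_4 = 163; y0_4 = 395; x1_4 = 294; y1_4 = 434; x0_5 = 280; y0_5 = 33; x1_5 = 350; y1_5 = 171; x_6 = 474; y_6 = 274; r_6 = 42; x_7 = 178; y_7 = 209; x_8 = 91; y_8 = 362; r_8 = 57; x_9 = 200; y_9 = 181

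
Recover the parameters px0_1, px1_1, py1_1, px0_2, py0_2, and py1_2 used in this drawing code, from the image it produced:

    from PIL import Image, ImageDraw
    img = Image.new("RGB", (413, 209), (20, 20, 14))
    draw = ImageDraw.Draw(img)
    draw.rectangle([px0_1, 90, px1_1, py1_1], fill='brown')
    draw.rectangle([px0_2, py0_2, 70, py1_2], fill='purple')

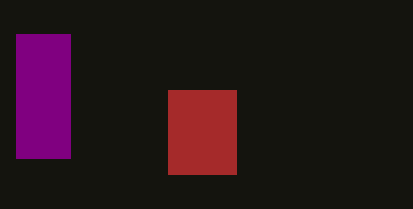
px0_1 = 168
px1_1 = 236
py1_1 = 174
px0_2 = 16
py0_2 = 34
py1_2 = 158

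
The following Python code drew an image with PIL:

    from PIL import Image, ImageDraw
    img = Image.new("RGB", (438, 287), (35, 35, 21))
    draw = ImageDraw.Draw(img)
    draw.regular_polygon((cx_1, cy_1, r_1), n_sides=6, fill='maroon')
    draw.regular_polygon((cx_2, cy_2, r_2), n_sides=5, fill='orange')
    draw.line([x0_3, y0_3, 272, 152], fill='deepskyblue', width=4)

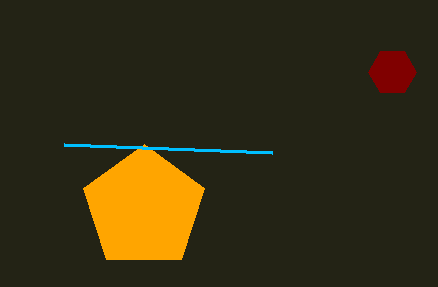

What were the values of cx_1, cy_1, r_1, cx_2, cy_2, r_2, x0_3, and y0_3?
cx_1 = 392, cy_1 = 72, r_1 = 24, cx_2 = 144, cy_2 = 208, r_2 = 64, x0_3 = 64, y0_3 = 144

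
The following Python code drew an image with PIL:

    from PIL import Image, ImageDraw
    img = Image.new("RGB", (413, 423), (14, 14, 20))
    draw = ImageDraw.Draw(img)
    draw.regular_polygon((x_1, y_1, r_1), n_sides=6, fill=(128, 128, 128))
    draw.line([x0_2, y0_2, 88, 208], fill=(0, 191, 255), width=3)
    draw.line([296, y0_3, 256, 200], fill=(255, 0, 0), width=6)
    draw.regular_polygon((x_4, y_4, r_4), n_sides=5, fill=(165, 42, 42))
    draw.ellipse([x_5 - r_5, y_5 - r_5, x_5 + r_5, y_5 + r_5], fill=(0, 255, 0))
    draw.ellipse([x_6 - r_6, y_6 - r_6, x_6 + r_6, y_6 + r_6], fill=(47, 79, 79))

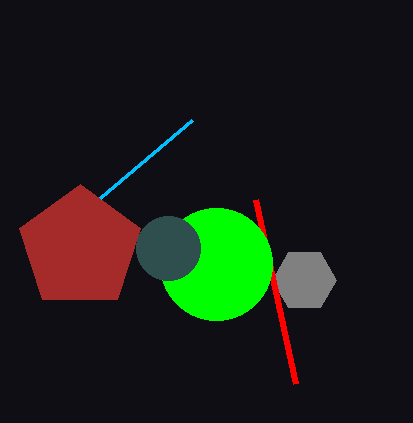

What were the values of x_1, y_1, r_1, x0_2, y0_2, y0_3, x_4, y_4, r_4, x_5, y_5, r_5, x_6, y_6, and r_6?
x_1 = 304
y_1 = 280
r_1 = 32
x0_2 = 192
y0_2 = 120
y0_3 = 384
x_4 = 80
y_4 = 248
r_4 = 64
x_5 = 216
y_5 = 264
r_5 = 56
x_6 = 168
y_6 = 248
r_6 = 32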